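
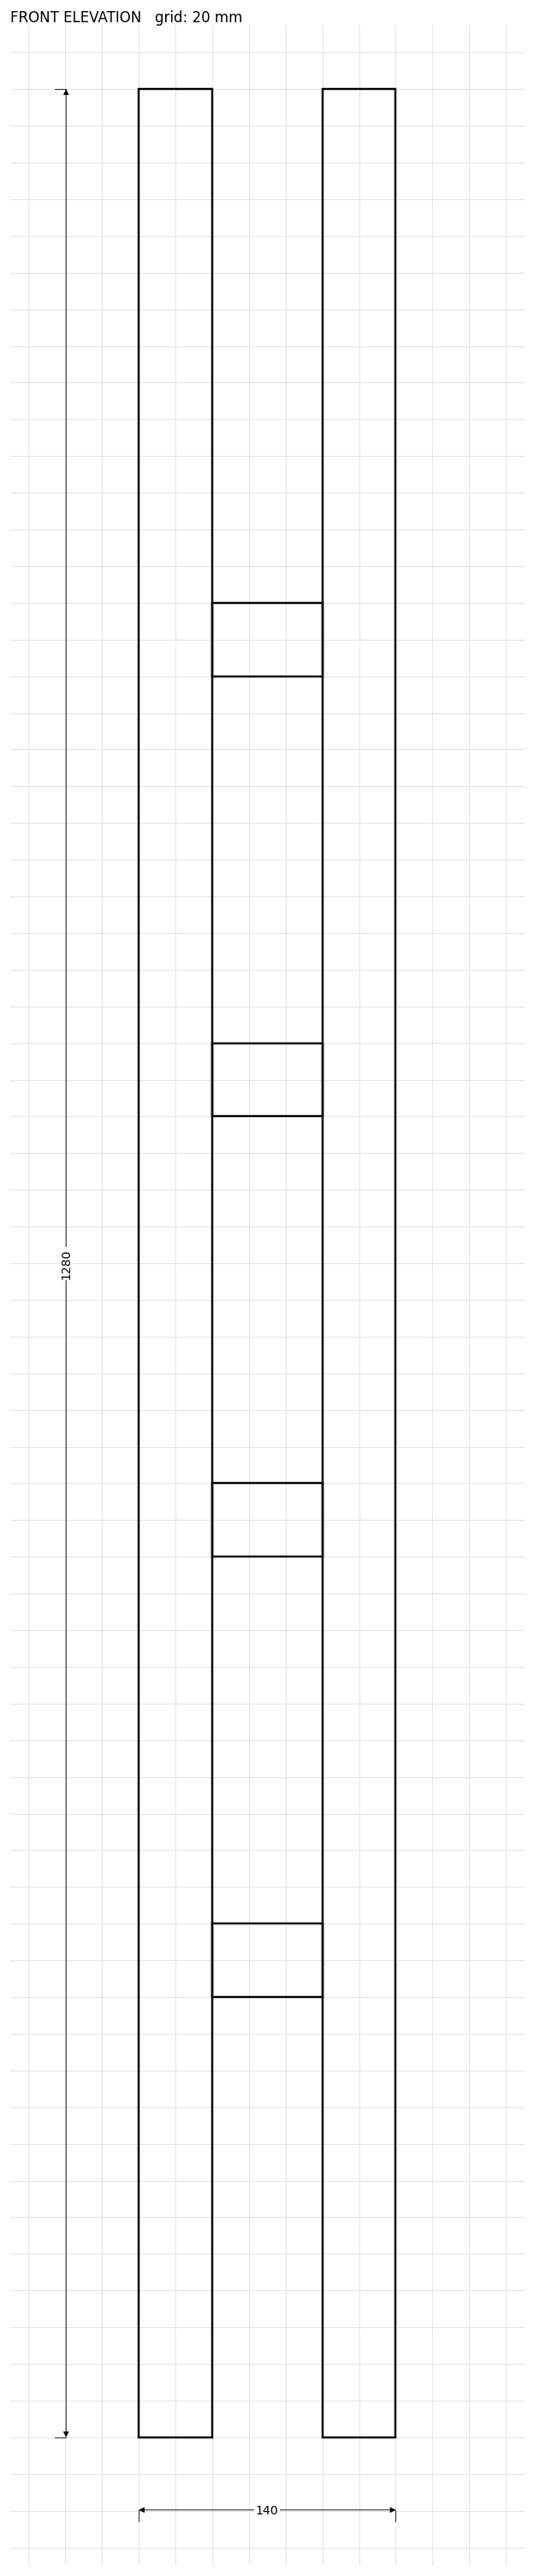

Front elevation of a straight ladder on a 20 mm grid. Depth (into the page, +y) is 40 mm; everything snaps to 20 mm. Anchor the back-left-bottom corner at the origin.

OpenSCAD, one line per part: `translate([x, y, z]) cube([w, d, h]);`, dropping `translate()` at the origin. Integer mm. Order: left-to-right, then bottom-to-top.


cube([40, 40, 1280]);
translate([40, 0, 240]) cube([60, 40, 40]);
translate([40, 0, 480]) cube([60, 40, 40]);
translate([40, 0, 720]) cube([60, 40, 40]);
translate([40, 0, 960]) cube([60, 40, 40]);
translate([100, 0, 0]) cube([40, 40, 1280]);


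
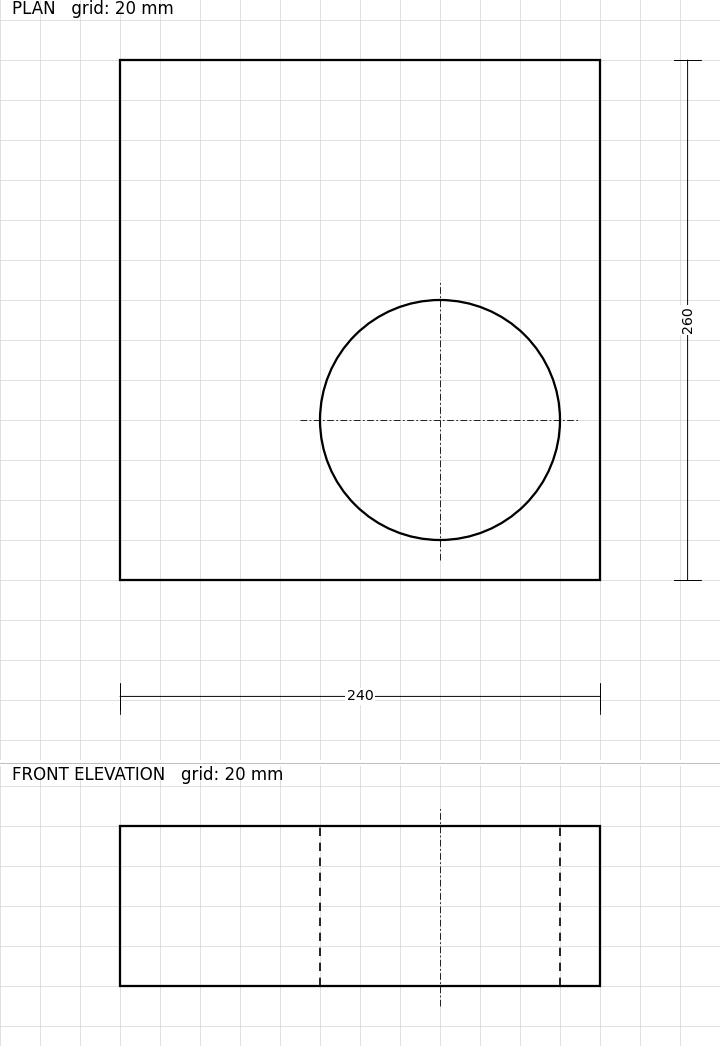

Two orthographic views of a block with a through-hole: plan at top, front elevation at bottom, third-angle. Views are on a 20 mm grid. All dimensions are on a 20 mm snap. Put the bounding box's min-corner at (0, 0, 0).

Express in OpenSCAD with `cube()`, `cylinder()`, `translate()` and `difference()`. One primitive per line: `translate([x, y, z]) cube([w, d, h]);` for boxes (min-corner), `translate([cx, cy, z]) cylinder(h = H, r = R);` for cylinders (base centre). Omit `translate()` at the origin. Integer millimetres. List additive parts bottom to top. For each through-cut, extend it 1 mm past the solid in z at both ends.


difference() {
  cube([240, 260, 80]);
  translate([160, 80, -1]) cylinder(h = 82, r = 60);
}


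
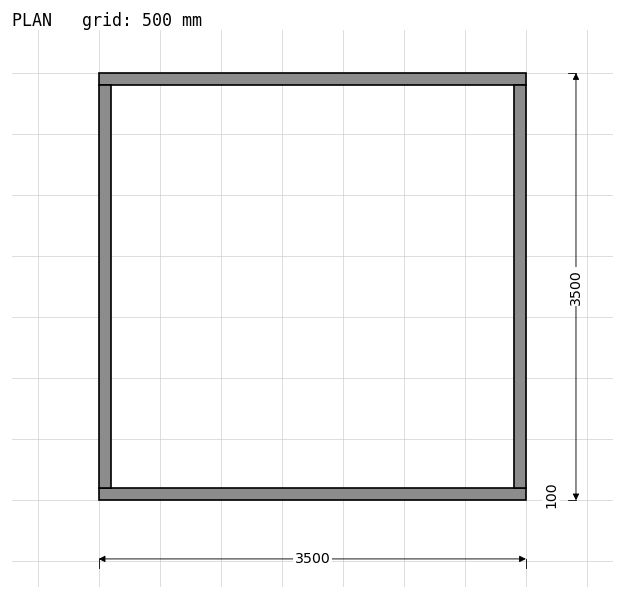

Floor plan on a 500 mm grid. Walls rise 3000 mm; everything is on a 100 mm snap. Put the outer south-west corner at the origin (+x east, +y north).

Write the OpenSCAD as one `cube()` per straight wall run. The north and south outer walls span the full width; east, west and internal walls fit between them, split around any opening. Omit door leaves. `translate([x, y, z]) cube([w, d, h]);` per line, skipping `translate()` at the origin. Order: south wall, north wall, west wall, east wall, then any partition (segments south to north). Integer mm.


cube([3500, 100, 3000]);
translate([0, 3400, 0]) cube([3500, 100, 3000]);
translate([0, 100, 0]) cube([100, 3300, 3000]);
translate([3400, 100, 0]) cube([100, 3300, 3000]);


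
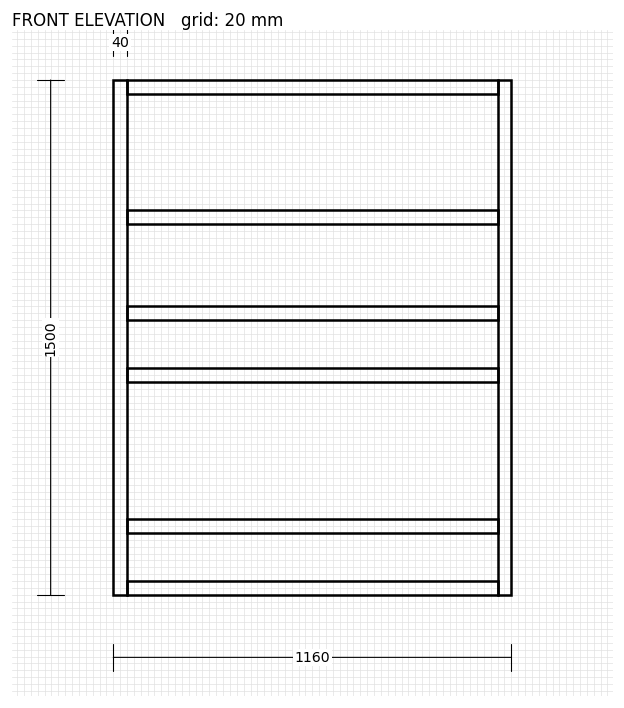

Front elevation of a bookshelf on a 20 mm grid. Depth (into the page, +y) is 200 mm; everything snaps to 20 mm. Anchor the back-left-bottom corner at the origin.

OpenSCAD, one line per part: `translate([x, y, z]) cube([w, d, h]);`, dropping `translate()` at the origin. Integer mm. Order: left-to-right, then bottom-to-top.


cube([40, 200, 1500]);
translate([40, 0, 0]) cube([1080, 200, 40]);
translate([40, 0, 180]) cube([1080, 200, 40]);
translate([40, 0, 620]) cube([1080, 200, 40]);
translate([40, 0, 800]) cube([1080, 200, 40]);
translate([40, 0, 1080]) cube([1080, 200, 40]);
translate([40, 0, 1460]) cube([1080, 200, 40]);
translate([1120, 0, 0]) cube([40, 200, 1500]);


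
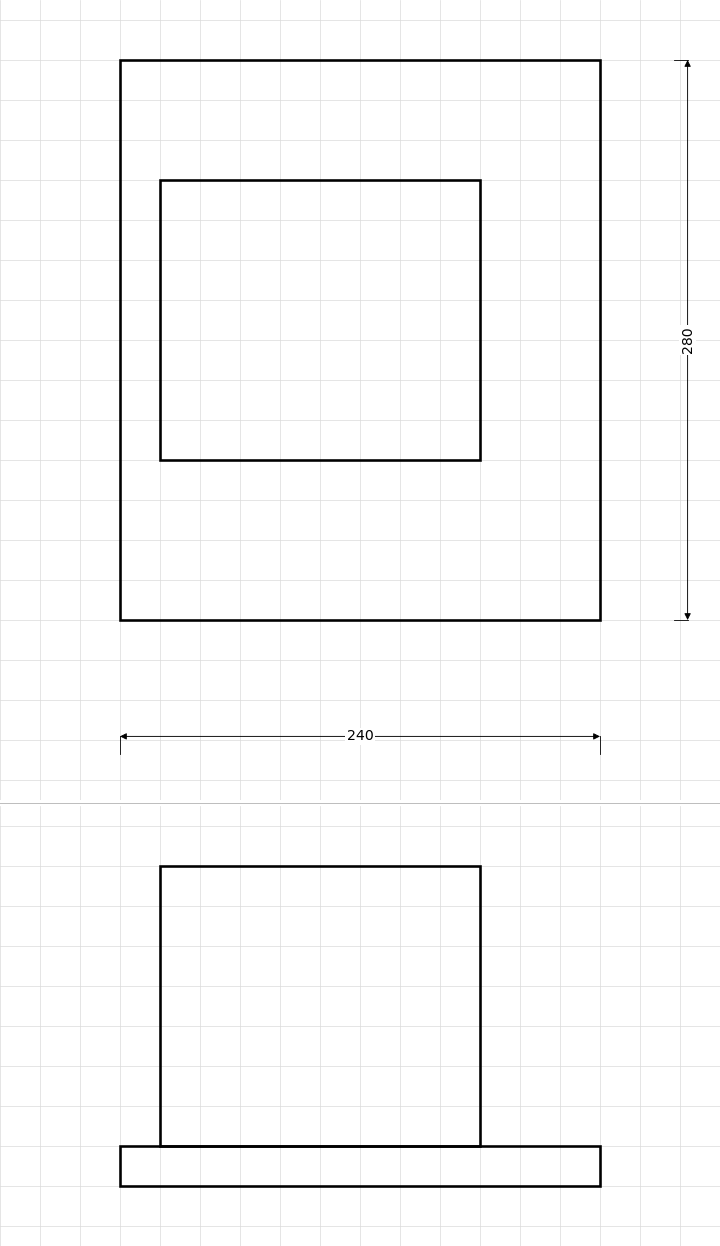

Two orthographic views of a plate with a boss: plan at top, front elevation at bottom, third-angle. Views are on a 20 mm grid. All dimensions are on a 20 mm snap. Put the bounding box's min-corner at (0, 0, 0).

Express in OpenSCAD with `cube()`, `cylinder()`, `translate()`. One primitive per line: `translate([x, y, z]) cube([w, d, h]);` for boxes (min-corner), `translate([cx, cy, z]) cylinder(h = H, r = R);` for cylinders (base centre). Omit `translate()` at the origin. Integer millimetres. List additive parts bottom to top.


cube([240, 280, 20]);
translate([20, 80, 20]) cube([160, 140, 140]);


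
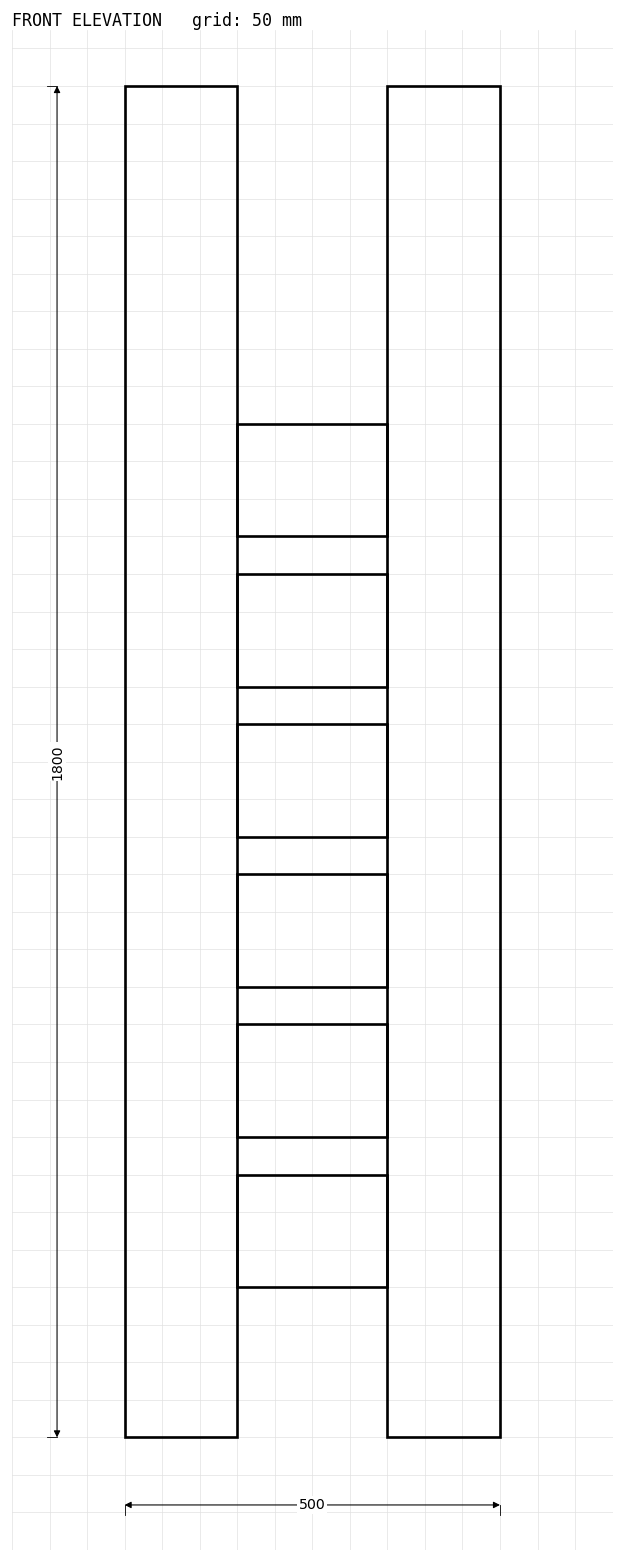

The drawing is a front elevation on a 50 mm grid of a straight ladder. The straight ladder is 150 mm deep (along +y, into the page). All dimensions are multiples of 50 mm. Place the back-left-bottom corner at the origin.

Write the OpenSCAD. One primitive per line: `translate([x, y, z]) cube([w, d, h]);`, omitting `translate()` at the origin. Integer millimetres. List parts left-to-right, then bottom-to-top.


cube([150, 150, 1800]);
translate([150, 0, 200]) cube([200, 150, 150]);
translate([150, 0, 400]) cube([200, 150, 150]);
translate([150, 0, 600]) cube([200, 150, 150]);
translate([150, 0, 800]) cube([200, 150, 150]);
translate([150, 0, 1000]) cube([200, 150, 150]);
translate([150, 0, 1200]) cube([200, 150, 150]);
translate([350, 0, 0]) cube([150, 150, 1800]);


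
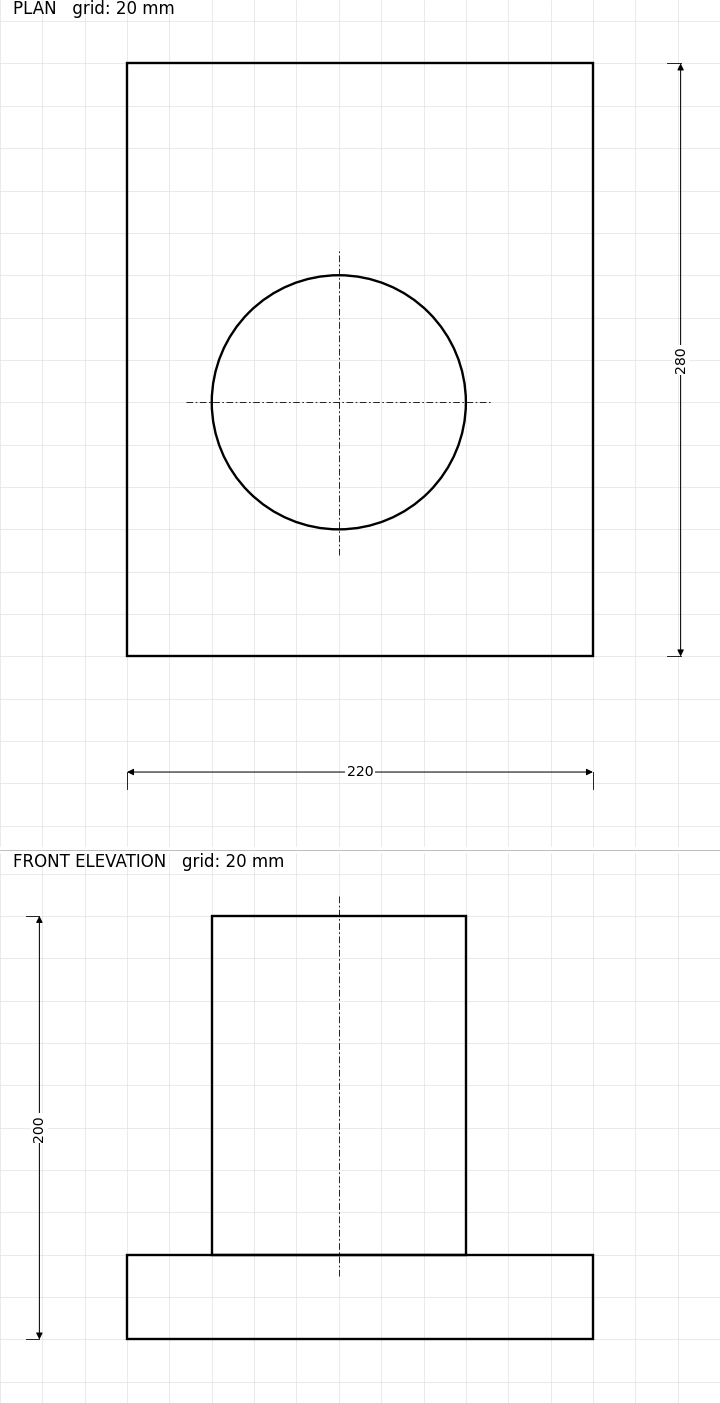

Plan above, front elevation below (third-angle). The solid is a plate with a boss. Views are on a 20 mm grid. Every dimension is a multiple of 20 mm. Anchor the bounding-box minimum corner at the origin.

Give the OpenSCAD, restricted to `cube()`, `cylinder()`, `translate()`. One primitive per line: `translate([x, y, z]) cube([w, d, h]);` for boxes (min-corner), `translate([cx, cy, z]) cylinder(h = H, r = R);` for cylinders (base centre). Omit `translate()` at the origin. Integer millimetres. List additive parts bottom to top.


cube([220, 280, 40]);
translate([100, 120, 40]) cylinder(h = 160, r = 60);


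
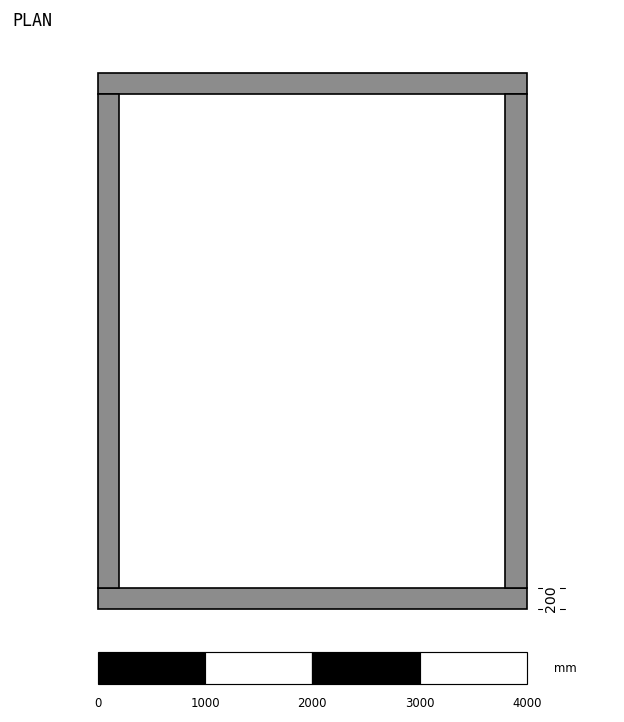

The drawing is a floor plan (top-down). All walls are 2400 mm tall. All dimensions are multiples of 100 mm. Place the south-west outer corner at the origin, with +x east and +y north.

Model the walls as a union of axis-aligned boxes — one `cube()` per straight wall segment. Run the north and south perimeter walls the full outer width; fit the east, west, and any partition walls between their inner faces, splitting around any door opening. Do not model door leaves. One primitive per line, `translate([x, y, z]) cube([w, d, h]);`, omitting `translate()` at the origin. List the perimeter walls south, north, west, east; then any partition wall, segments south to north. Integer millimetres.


cube([4000, 200, 2400]);
translate([0, 4800, 0]) cube([4000, 200, 2400]);
translate([0, 200, 0]) cube([200, 4600, 2400]);
translate([3800, 200, 0]) cube([200, 4600, 2400]);


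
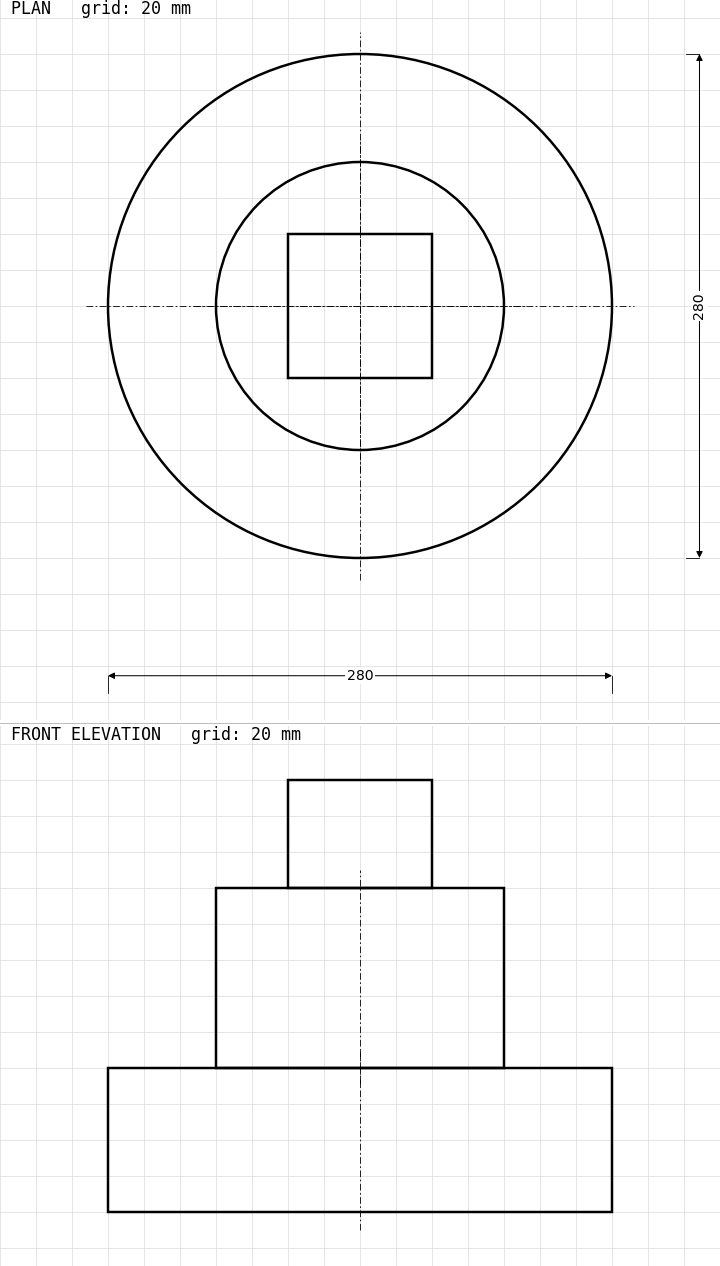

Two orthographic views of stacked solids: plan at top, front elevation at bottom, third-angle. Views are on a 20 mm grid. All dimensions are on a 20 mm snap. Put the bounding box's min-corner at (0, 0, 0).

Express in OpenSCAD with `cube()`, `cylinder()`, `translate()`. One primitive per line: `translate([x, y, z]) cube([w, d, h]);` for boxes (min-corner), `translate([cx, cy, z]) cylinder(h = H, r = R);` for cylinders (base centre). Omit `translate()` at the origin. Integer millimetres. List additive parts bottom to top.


translate([140, 140, 0]) cylinder(h = 80, r = 140);
translate([140, 140, 80]) cylinder(h = 100, r = 80);
translate([100, 100, 180]) cube([80, 80, 60]);


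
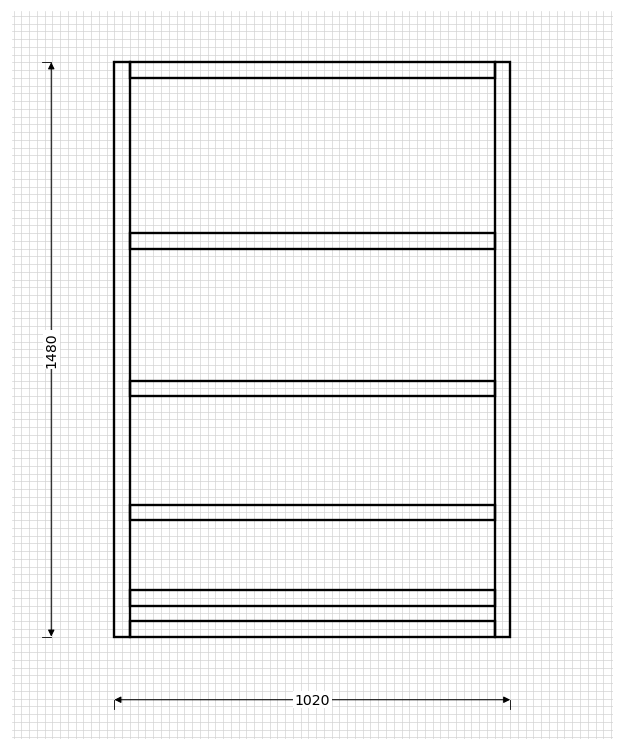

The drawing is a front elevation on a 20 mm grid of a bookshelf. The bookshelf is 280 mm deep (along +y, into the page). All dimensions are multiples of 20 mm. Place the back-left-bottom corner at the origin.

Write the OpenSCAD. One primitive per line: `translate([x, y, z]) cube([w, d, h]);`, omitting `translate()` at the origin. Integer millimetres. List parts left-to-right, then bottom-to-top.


cube([40, 280, 1480]);
translate([40, 0, 0]) cube([940, 280, 40]);
translate([40, 0, 80]) cube([940, 280, 40]);
translate([40, 0, 300]) cube([940, 280, 40]);
translate([40, 0, 620]) cube([940, 280, 40]);
translate([40, 0, 1000]) cube([940, 280, 40]);
translate([40, 0, 1440]) cube([940, 280, 40]);
translate([980, 0, 0]) cube([40, 280, 1480]);


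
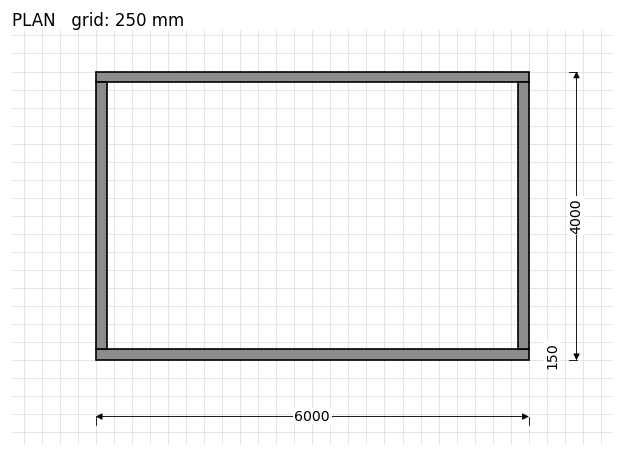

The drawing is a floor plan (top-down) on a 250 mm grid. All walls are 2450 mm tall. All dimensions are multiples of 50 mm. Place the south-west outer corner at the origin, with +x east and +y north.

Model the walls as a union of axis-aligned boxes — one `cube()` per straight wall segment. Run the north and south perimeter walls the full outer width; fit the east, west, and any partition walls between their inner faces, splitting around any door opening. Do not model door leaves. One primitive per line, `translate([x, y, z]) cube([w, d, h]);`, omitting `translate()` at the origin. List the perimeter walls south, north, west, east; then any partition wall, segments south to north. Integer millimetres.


cube([6000, 150, 2450]);
translate([0, 3850, 0]) cube([6000, 150, 2450]);
translate([0, 150, 0]) cube([150, 3700, 2450]);
translate([5850, 150, 0]) cube([150, 3700, 2450]);


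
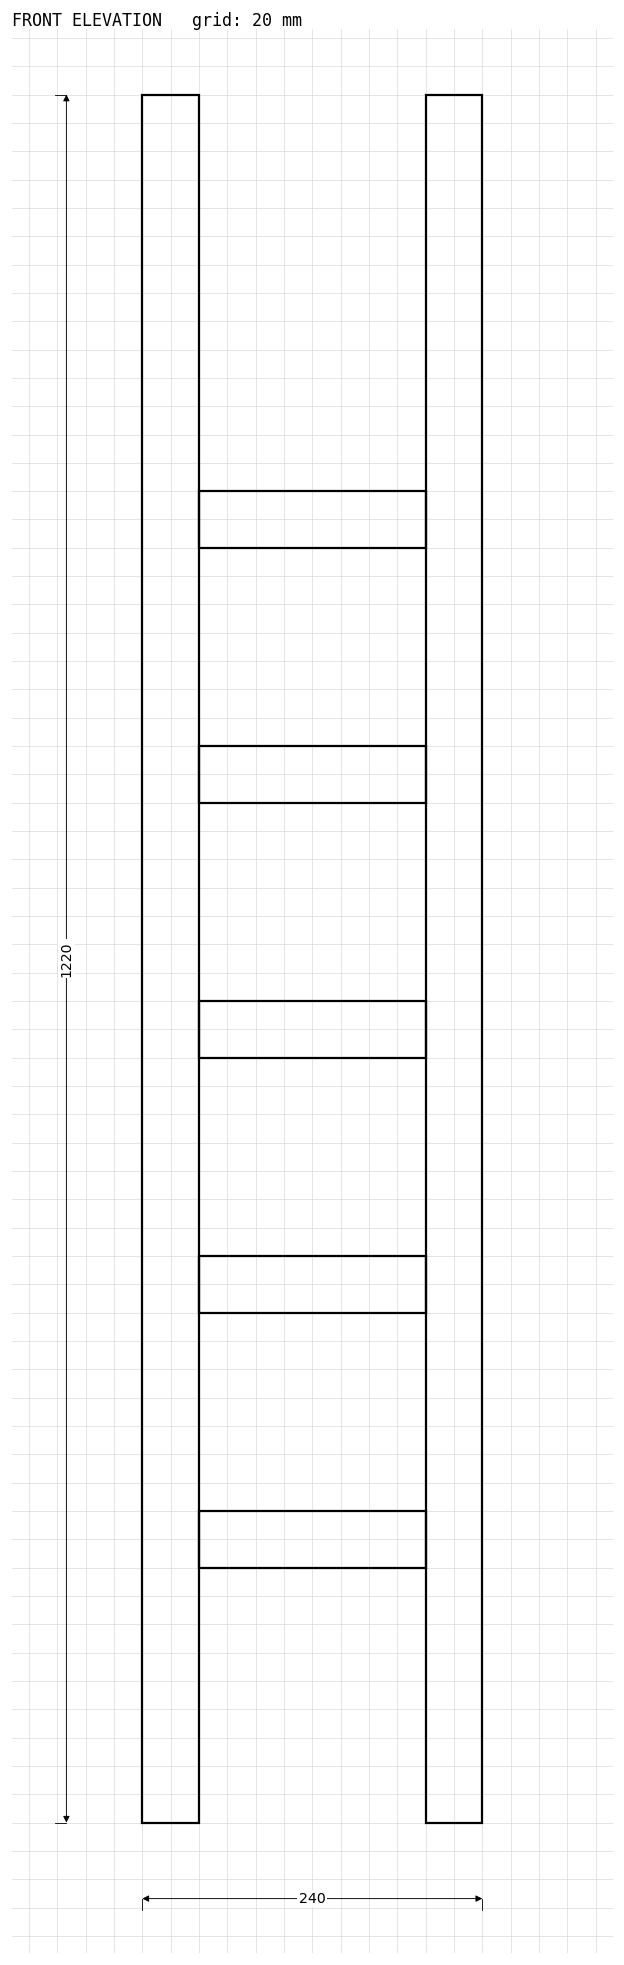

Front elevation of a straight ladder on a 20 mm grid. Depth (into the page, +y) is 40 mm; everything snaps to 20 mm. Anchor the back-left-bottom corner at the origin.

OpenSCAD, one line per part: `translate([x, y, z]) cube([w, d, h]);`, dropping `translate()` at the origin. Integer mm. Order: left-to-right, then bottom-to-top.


cube([40, 40, 1220]);
translate([40, 0, 180]) cube([160, 40, 40]);
translate([40, 0, 360]) cube([160, 40, 40]);
translate([40, 0, 540]) cube([160, 40, 40]);
translate([40, 0, 720]) cube([160, 40, 40]);
translate([40, 0, 900]) cube([160, 40, 40]);
translate([200, 0, 0]) cube([40, 40, 1220]);


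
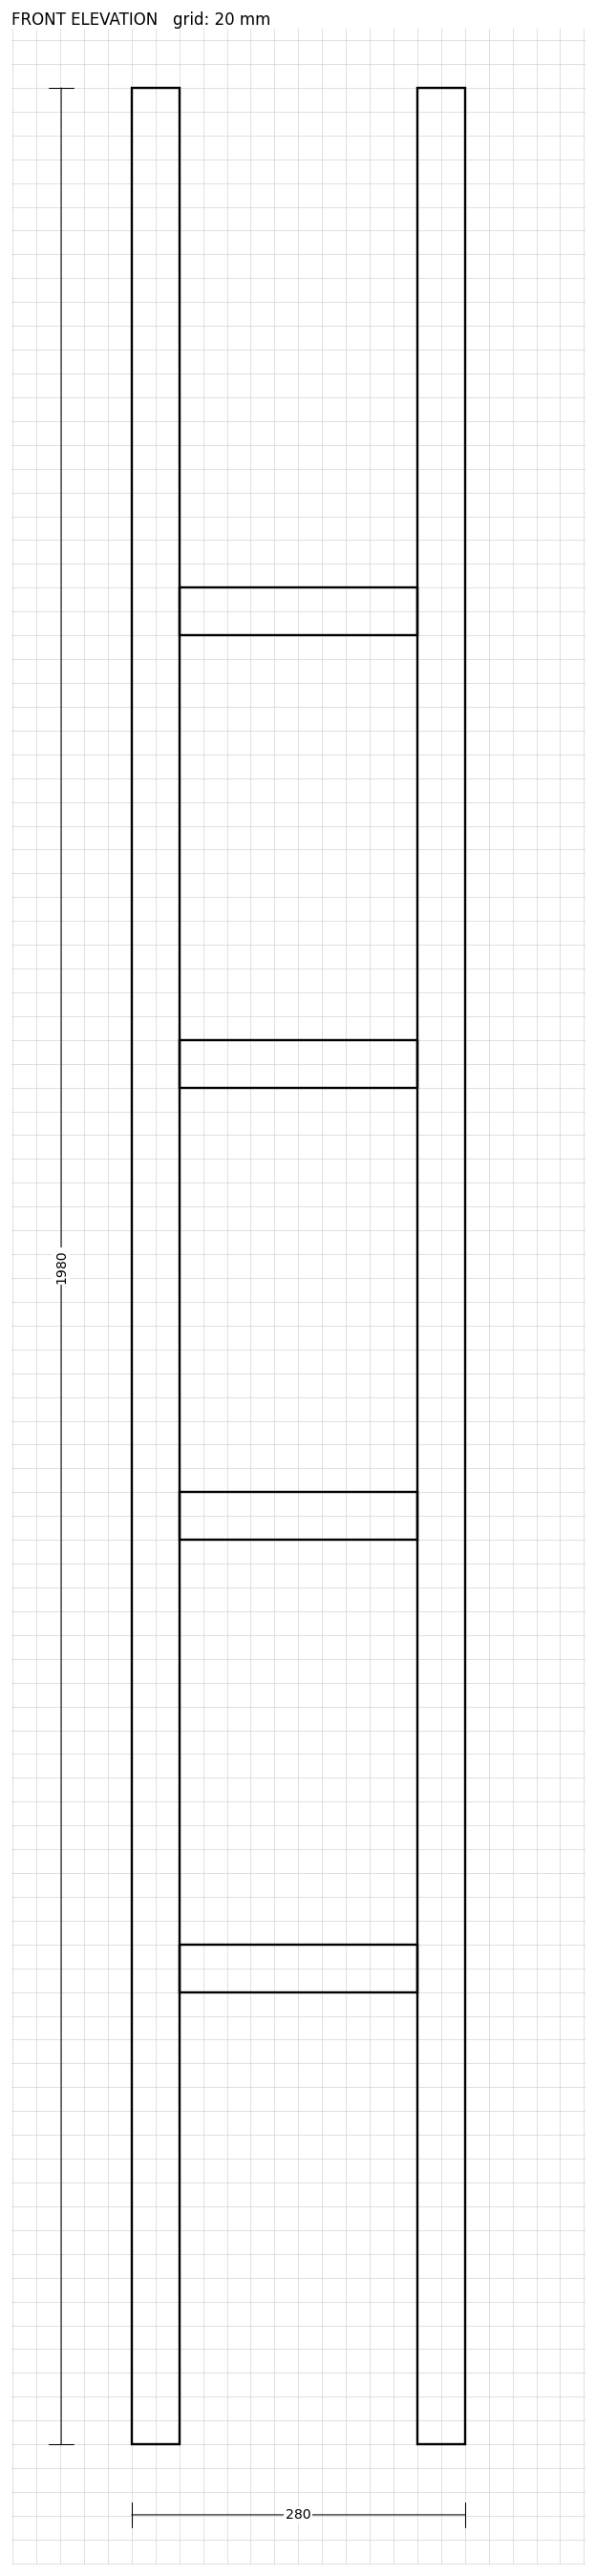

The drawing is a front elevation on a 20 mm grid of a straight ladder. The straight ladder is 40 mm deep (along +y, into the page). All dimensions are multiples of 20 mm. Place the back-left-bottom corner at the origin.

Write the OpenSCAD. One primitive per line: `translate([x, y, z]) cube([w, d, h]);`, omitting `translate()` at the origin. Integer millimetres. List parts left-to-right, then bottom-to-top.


cube([40, 40, 1980]);
translate([40, 0, 380]) cube([200, 40, 40]);
translate([40, 0, 760]) cube([200, 40, 40]);
translate([40, 0, 1140]) cube([200, 40, 40]);
translate([40, 0, 1520]) cube([200, 40, 40]);
translate([240, 0, 0]) cube([40, 40, 1980]);


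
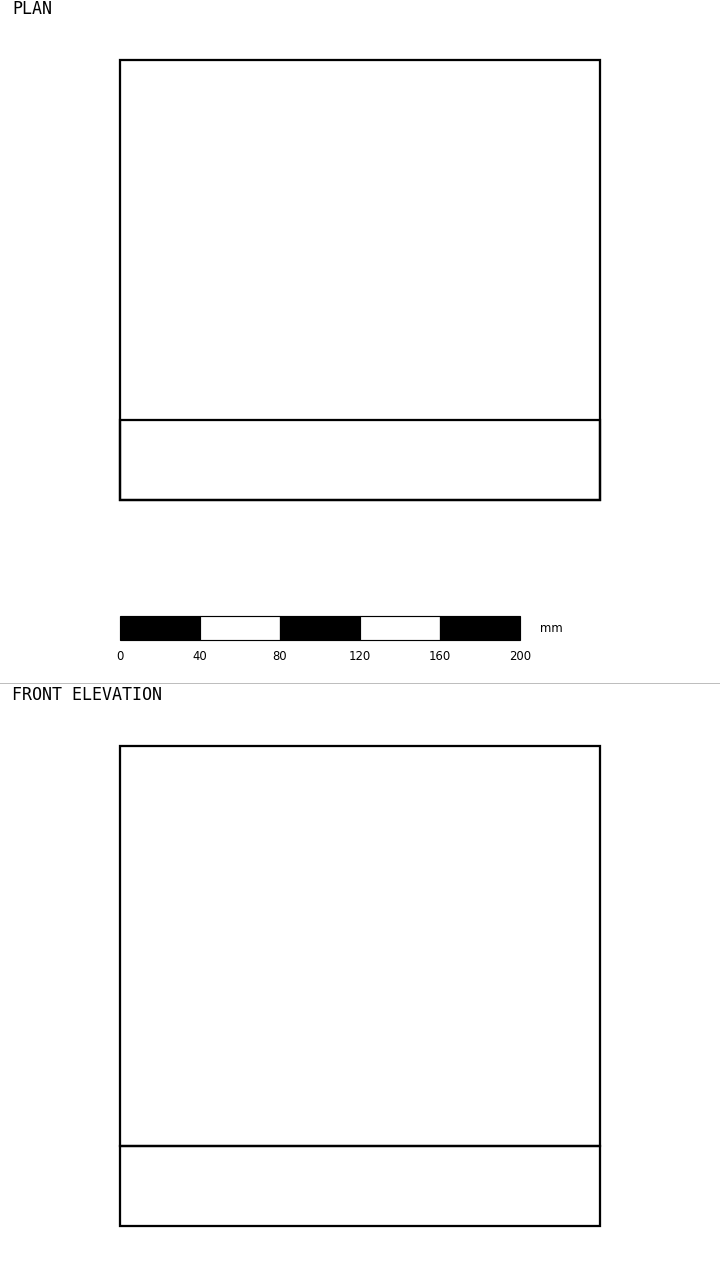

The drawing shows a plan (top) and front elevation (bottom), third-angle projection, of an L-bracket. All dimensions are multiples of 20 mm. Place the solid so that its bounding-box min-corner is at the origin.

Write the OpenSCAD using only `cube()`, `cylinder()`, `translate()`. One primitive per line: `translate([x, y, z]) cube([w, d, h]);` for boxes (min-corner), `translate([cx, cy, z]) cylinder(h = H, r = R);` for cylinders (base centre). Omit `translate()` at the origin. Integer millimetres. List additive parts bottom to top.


cube([240, 220, 40]);
translate([0, 0, 40]) cube([240, 40, 200]);


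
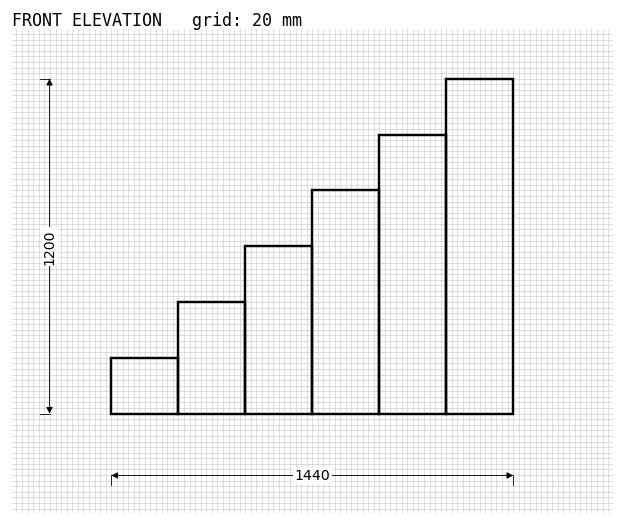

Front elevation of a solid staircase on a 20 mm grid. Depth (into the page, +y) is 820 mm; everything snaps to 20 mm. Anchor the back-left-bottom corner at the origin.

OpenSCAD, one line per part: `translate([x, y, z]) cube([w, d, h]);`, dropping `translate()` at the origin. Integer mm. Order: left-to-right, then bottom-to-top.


cube([240, 820, 200]);
translate([240, 0, 0]) cube([240, 820, 400]);
translate([480, 0, 0]) cube([240, 820, 600]);
translate([720, 0, 0]) cube([240, 820, 800]);
translate([960, 0, 0]) cube([240, 820, 1000]);
translate([1200, 0, 0]) cube([240, 820, 1200]);


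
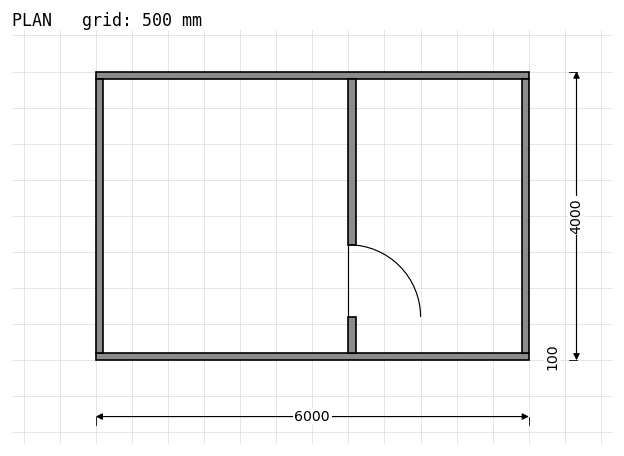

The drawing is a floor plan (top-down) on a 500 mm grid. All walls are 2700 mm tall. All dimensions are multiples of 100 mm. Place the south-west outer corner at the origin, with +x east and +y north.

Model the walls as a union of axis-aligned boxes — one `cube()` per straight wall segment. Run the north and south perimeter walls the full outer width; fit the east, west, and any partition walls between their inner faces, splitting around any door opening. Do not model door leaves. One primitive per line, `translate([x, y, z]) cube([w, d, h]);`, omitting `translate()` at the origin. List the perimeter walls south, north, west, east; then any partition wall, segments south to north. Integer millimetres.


cube([6000, 100, 2700]);
translate([0, 3900, 0]) cube([6000, 100, 2700]);
translate([0, 100, 0]) cube([100, 3800, 2700]);
translate([5900, 100, 0]) cube([100, 3800, 2700]);
translate([3500, 100, 0]) cube([100, 500, 2700]);
translate([3500, 1600, 0]) cube([100, 2300, 2700]);


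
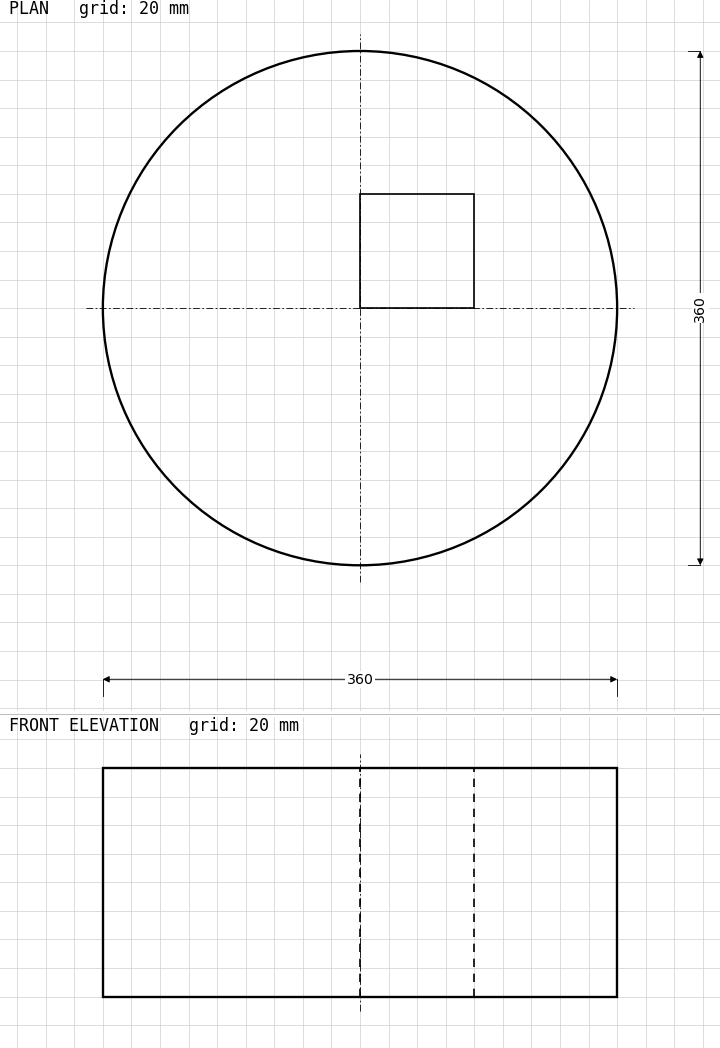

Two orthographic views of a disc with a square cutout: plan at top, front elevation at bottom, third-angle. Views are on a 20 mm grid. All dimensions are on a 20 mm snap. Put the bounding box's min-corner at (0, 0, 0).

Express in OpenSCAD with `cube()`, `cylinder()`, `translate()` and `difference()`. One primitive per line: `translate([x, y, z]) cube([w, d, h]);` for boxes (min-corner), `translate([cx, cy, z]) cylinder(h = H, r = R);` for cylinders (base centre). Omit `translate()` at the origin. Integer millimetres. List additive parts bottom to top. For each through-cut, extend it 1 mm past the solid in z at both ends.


difference() {
  translate([180, 180, 0]) cylinder(h = 160, r = 180);
  translate([180, 180, -1]) cube([80, 80, 162]);
}


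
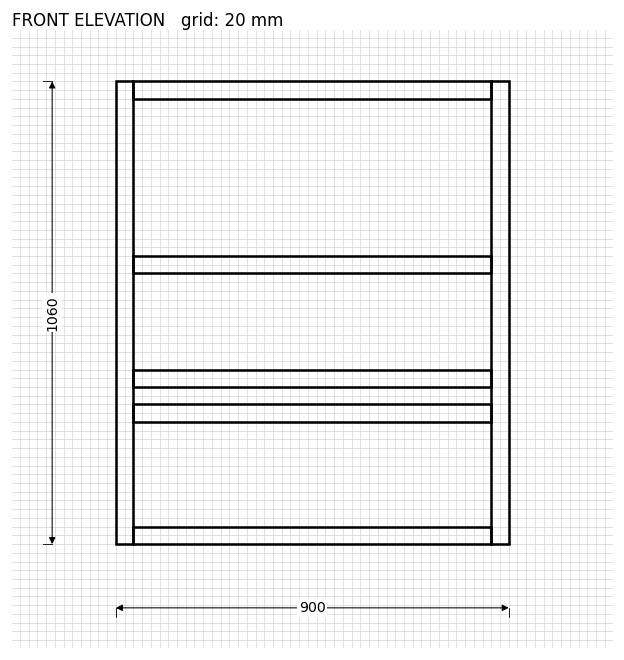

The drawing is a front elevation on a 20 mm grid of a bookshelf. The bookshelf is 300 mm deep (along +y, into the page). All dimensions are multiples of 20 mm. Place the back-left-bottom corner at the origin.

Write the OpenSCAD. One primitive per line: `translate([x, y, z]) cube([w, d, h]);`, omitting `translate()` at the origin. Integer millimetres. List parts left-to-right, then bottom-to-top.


cube([40, 300, 1060]);
translate([40, 0, 0]) cube([820, 300, 40]);
translate([40, 0, 280]) cube([820, 300, 40]);
translate([40, 0, 360]) cube([820, 300, 40]);
translate([40, 0, 620]) cube([820, 300, 40]);
translate([40, 0, 1020]) cube([820, 300, 40]);
translate([860, 0, 0]) cube([40, 300, 1060]);


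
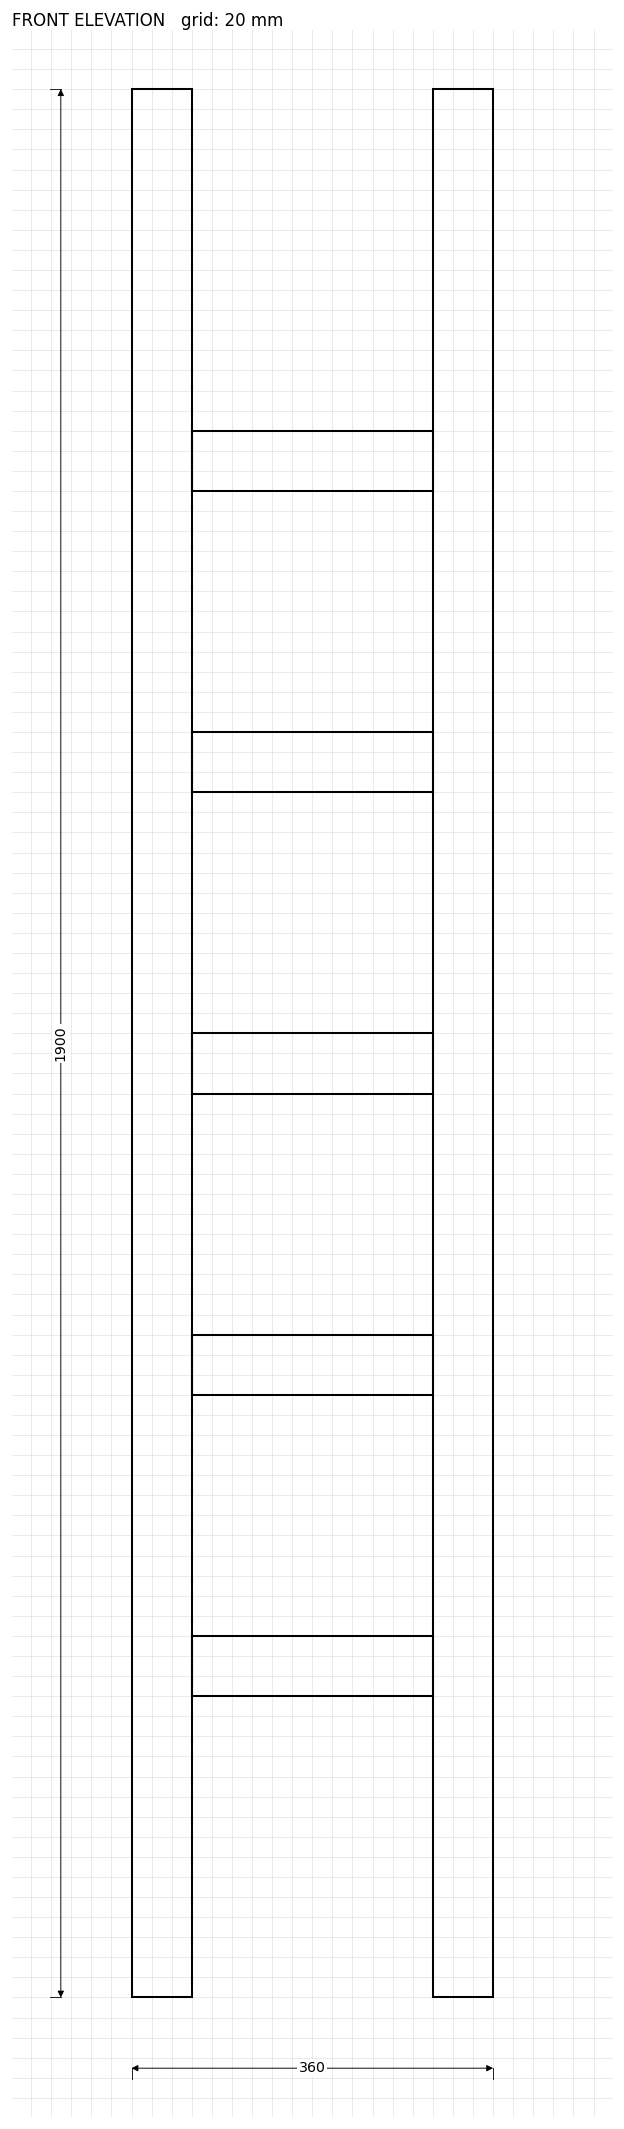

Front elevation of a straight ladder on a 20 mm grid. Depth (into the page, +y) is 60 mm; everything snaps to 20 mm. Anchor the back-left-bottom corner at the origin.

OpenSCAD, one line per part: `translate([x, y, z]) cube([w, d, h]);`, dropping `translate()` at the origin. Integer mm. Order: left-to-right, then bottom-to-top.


cube([60, 60, 1900]);
translate([60, 0, 300]) cube([240, 60, 60]);
translate([60, 0, 600]) cube([240, 60, 60]);
translate([60, 0, 900]) cube([240, 60, 60]);
translate([60, 0, 1200]) cube([240, 60, 60]);
translate([60, 0, 1500]) cube([240, 60, 60]);
translate([300, 0, 0]) cube([60, 60, 1900]);


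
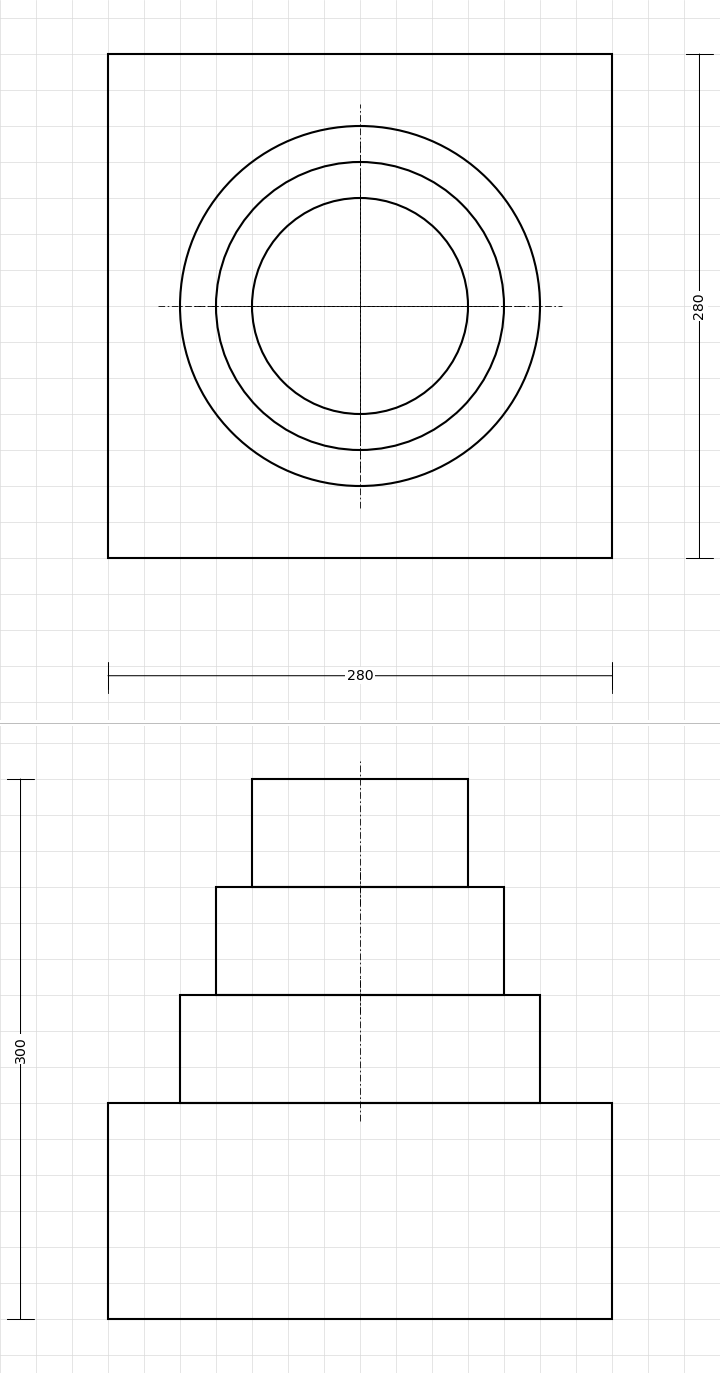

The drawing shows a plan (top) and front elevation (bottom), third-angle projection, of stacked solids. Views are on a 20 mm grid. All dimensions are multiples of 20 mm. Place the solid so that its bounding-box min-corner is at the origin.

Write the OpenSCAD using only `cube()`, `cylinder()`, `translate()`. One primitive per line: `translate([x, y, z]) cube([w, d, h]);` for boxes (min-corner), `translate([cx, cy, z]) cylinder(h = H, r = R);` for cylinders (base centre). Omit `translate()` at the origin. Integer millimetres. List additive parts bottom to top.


cube([280, 280, 120]);
translate([140, 140, 120]) cylinder(h = 60, r = 100);
translate([140, 140, 180]) cylinder(h = 60, r = 80);
translate([140, 140, 240]) cylinder(h = 60, r = 60);


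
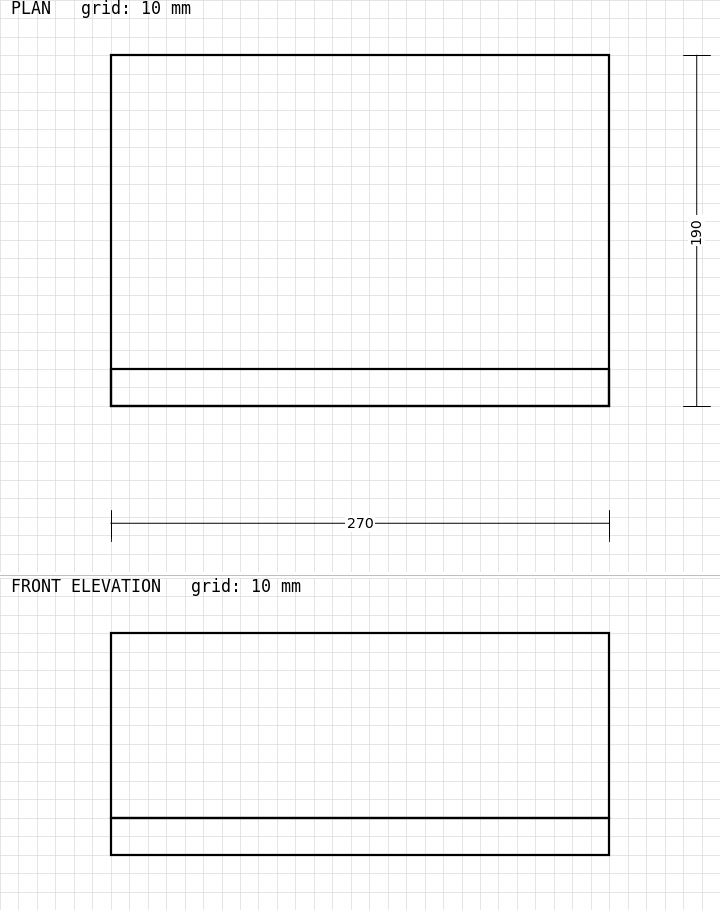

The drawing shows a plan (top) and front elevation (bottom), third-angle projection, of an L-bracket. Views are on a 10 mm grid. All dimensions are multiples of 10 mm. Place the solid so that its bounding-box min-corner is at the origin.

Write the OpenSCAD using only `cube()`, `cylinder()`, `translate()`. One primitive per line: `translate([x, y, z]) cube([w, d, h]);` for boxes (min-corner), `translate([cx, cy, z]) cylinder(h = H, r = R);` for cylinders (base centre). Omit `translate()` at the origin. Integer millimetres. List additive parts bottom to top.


cube([270, 190, 20]);
translate([0, 0, 20]) cube([270, 20, 100]);


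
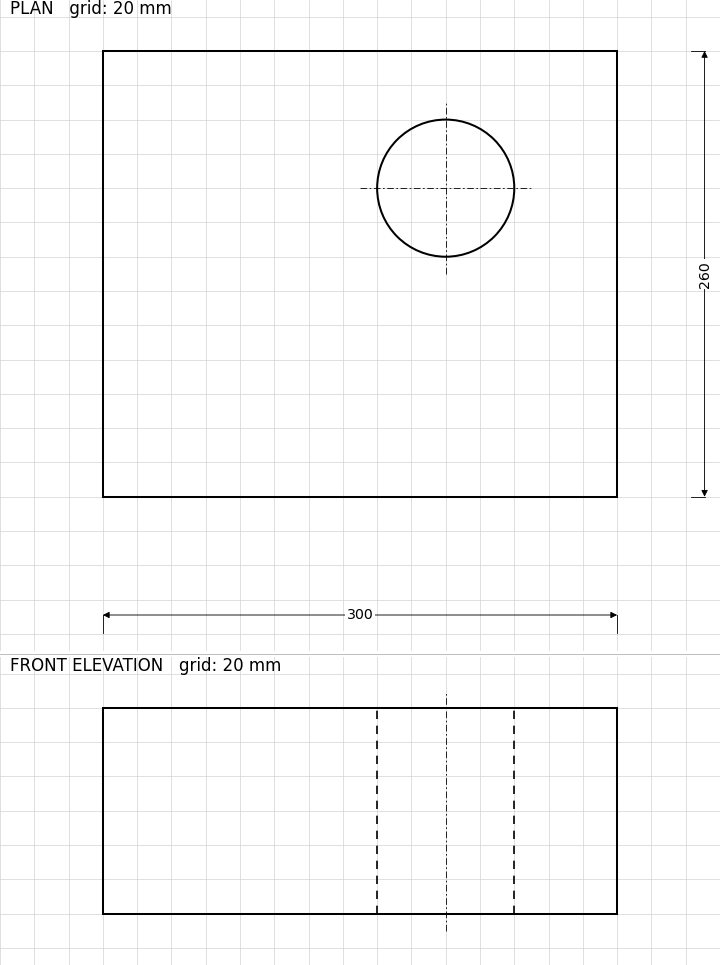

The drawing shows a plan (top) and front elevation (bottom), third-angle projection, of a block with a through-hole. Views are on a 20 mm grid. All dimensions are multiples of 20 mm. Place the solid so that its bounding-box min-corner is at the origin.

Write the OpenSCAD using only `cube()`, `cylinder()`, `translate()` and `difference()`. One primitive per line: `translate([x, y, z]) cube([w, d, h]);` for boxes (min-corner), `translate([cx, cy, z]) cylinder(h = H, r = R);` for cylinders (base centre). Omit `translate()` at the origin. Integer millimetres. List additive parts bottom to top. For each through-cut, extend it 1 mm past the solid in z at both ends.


difference() {
  cube([300, 260, 120]);
  translate([200, 180, -1]) cylinder(h = 122, r = 40);
}


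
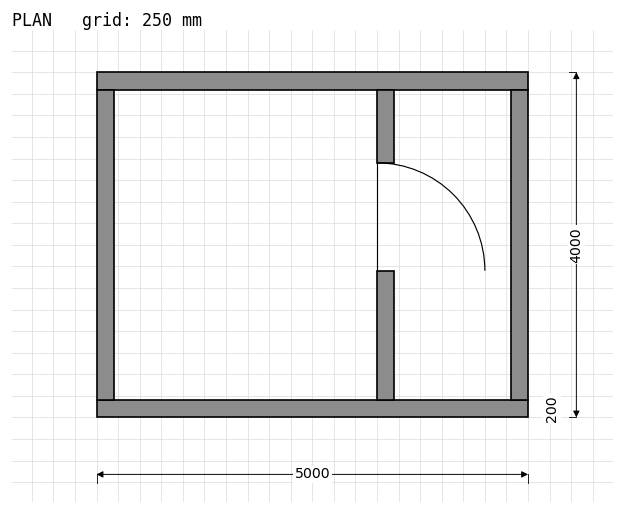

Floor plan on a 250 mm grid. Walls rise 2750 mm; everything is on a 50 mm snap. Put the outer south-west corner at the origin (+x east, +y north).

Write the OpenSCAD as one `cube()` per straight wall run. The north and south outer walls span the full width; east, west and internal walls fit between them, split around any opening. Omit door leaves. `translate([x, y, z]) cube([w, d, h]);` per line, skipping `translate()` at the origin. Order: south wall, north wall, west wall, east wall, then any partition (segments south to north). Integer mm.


cube([5000, 200, 2750]);
translate([0, 3800, 0]) cube([5000, 200, 2750]);
translate([0, 200, 0]) cube([200, 3600, 2750]);
translate([4800, 200, 0]) cube([200, 3600, 2750]);
translate([3250, 200, 0]) cube([200, 1500, 2750]);
translate([3250, 2950, 0]) cube([200, 850, 2750]);


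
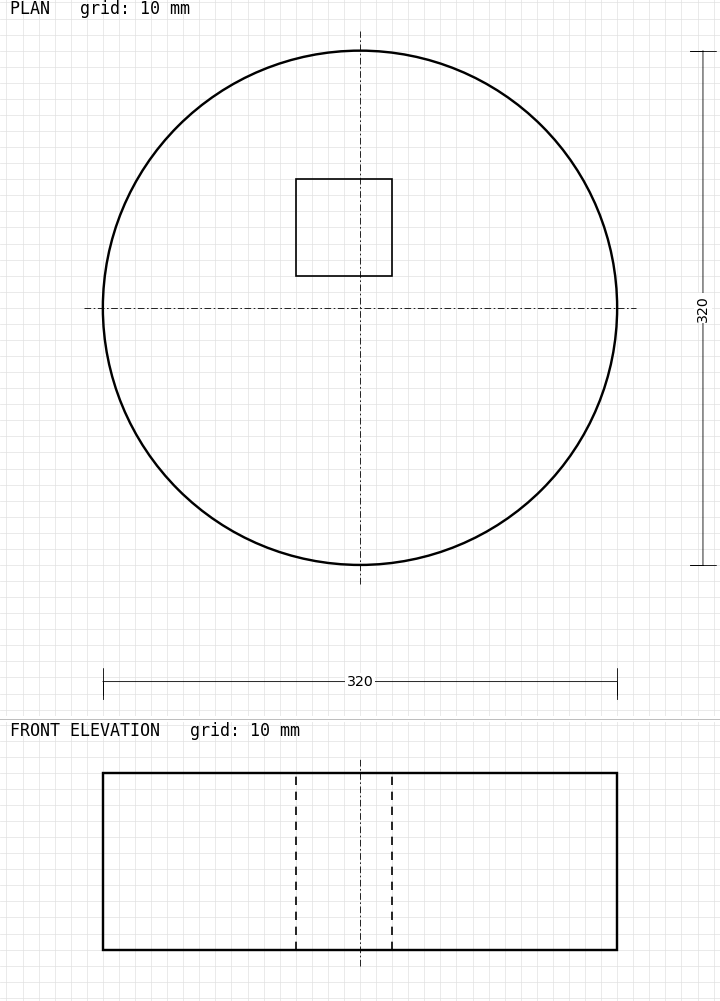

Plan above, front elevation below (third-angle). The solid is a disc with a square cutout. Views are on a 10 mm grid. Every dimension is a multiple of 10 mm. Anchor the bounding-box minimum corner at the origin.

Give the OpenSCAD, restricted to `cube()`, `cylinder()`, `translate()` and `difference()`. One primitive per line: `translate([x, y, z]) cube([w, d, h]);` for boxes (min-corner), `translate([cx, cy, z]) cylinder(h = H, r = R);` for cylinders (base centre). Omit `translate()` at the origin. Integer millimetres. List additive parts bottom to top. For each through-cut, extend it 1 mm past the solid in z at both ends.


difference() {
  translate([160, 160, 0]) cylinder(h = 110, r = 160);
  translate([120, 180, -1]) cube([60, 60, 112]);
}


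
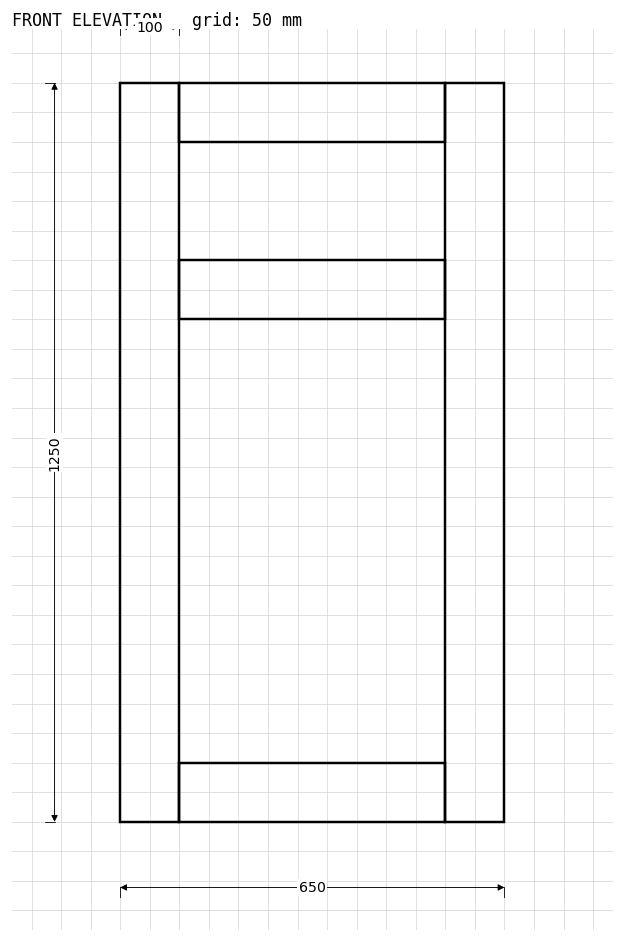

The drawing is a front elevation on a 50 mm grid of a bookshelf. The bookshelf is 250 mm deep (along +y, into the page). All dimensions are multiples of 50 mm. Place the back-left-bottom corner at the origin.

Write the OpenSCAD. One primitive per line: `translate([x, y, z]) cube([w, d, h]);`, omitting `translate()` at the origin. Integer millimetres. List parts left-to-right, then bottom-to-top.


cube([100, 250, 1250]);
translate([100, 0, 0]) cube([450, 250, 100]);
translate([100, 0, 850]) cube([450, 250, 100]);
translate([100, 0, 1150]) cube([450, 250, 100]);
translate([550, 0, 0]) cube([100, 250, 1250]);


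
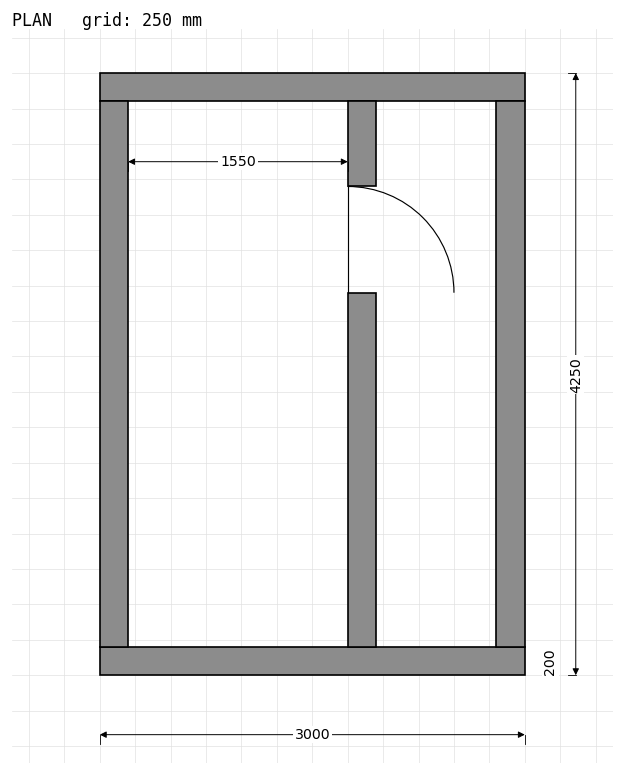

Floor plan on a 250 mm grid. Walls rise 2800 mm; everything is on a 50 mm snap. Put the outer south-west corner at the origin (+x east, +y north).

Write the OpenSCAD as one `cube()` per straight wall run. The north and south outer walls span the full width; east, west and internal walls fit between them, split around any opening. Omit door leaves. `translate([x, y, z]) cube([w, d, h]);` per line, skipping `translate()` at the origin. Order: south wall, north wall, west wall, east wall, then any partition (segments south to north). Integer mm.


cube([3000, 200, 2800]);
translate([0, 4050, 0]) cube([3000, 200, 2800]);
translate([0, 200, 0]) cube([200, 3850, 2800]);
translate([2800, 200, 0]) cube([200, 3850, 2800]);
translate([1750, 200, 0]) cube([200, 2500, 2800]);
translate([1750, 3450, 0]) cube([200, 600, 2800]);


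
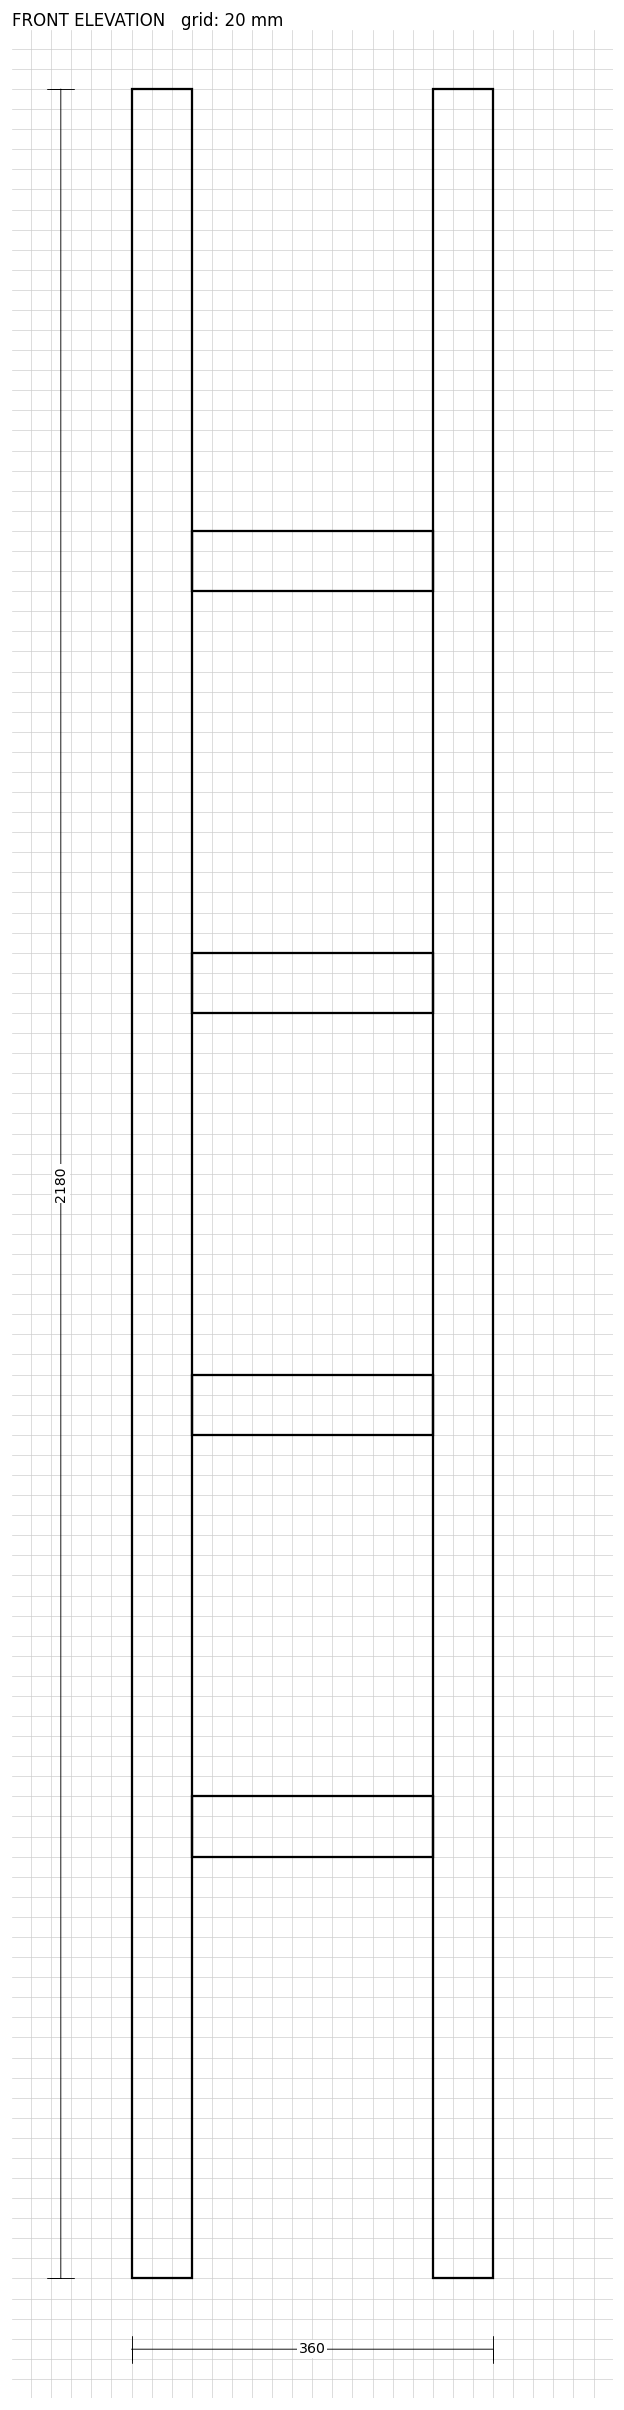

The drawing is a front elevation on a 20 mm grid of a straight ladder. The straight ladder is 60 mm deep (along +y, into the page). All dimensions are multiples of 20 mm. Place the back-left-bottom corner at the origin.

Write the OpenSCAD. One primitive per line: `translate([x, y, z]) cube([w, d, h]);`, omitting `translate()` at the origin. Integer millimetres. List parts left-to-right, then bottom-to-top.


cube([60, 60, 2180]);
translate([60, 0, 420]) cube([240, 60, 60]);
translate([60, 0, 840]) cube([240, 60, 60]);
translate([60, 0, 1260]) cube([240, 60, 60]);
translate([60, 0, 1680]) cube([240, 60, 60]);
translate([300, 0, 0]) cube([60, 60, 2180]);


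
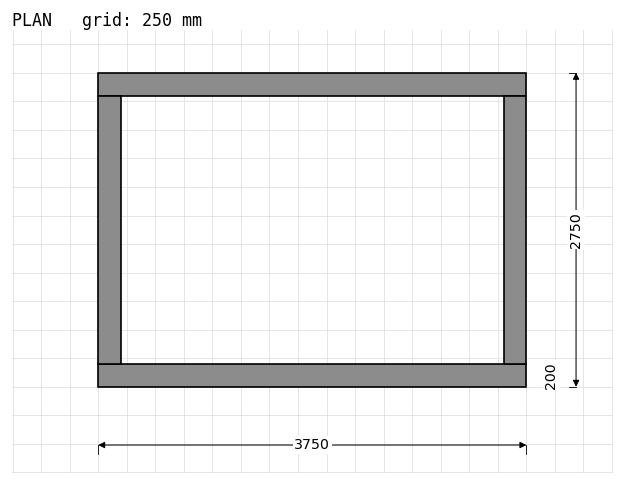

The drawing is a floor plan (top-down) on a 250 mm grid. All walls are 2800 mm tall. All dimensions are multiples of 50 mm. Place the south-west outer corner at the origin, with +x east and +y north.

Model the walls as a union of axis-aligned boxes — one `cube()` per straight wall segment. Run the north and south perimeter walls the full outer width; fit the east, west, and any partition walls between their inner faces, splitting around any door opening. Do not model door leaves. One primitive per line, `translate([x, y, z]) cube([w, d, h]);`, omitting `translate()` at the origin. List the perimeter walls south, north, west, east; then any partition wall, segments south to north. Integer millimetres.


cube([3750, 200, 2800]);
translate([0, 2550, 0]) cube([3750, 200, 2800]);
translate([0, 200, 0]) cube([200, 2350, 2800]);
translate([3550, 200, 0]) cube([200, 2350, 2800]);


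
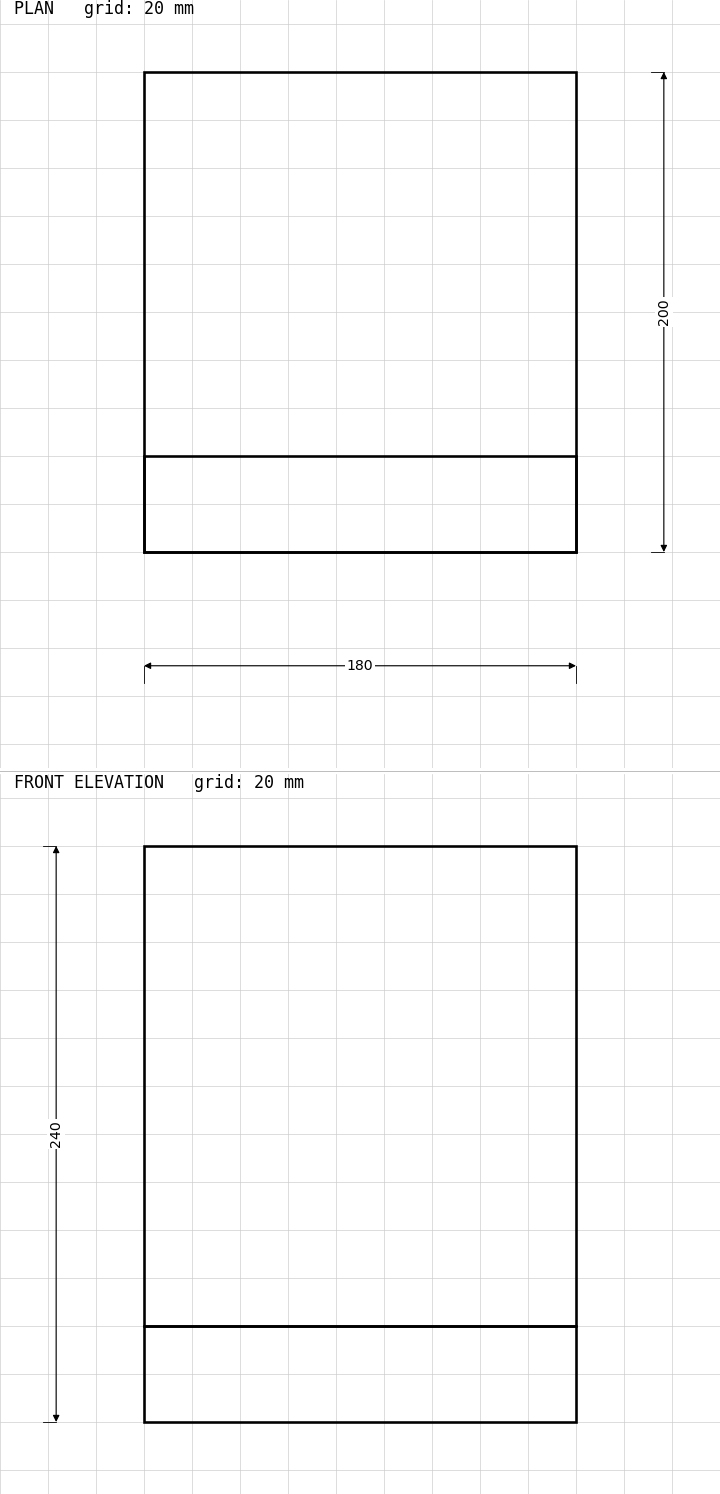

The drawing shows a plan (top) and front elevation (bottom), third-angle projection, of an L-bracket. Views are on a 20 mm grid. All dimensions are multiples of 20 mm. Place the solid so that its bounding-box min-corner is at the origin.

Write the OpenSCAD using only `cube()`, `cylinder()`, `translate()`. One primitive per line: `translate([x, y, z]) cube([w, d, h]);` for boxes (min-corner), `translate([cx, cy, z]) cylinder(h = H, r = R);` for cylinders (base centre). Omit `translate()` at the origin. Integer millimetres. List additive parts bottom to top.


cube([180, 200, 40]);
translate([0, 0, 40]) cube([180, 40, 200]);


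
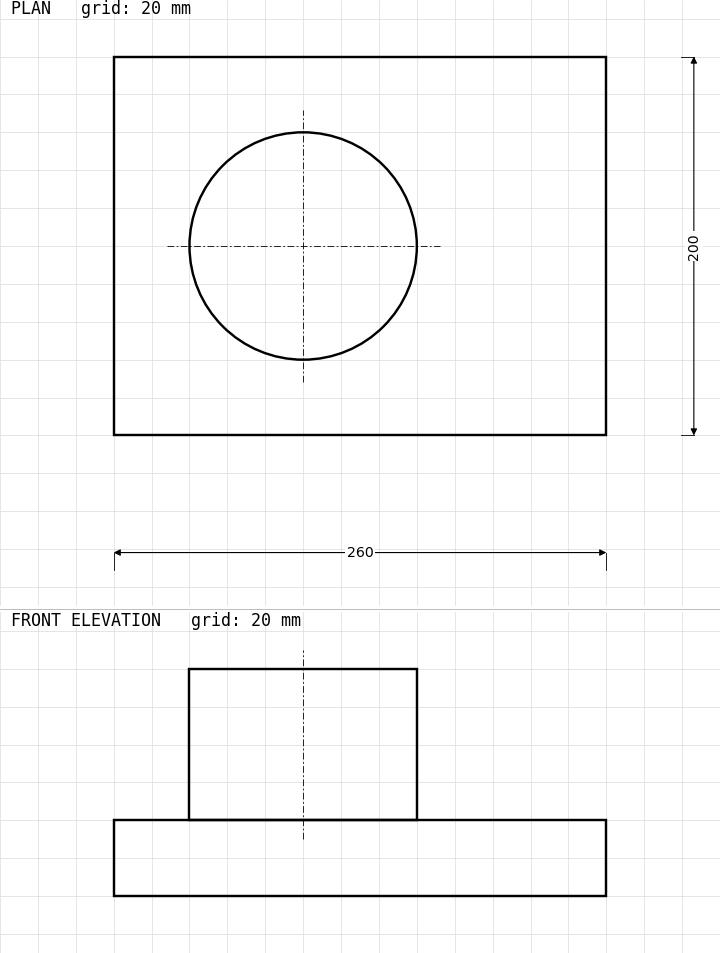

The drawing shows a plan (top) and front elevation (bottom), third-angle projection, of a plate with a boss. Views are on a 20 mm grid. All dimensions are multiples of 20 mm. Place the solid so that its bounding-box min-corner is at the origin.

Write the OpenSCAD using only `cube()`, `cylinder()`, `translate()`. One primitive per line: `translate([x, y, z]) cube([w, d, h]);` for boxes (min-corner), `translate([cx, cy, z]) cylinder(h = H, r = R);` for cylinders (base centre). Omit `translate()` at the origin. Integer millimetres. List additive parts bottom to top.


cube([260, 200, 40]);
translate([100, 100, 40]) cylinder(h = 80, r = 60);


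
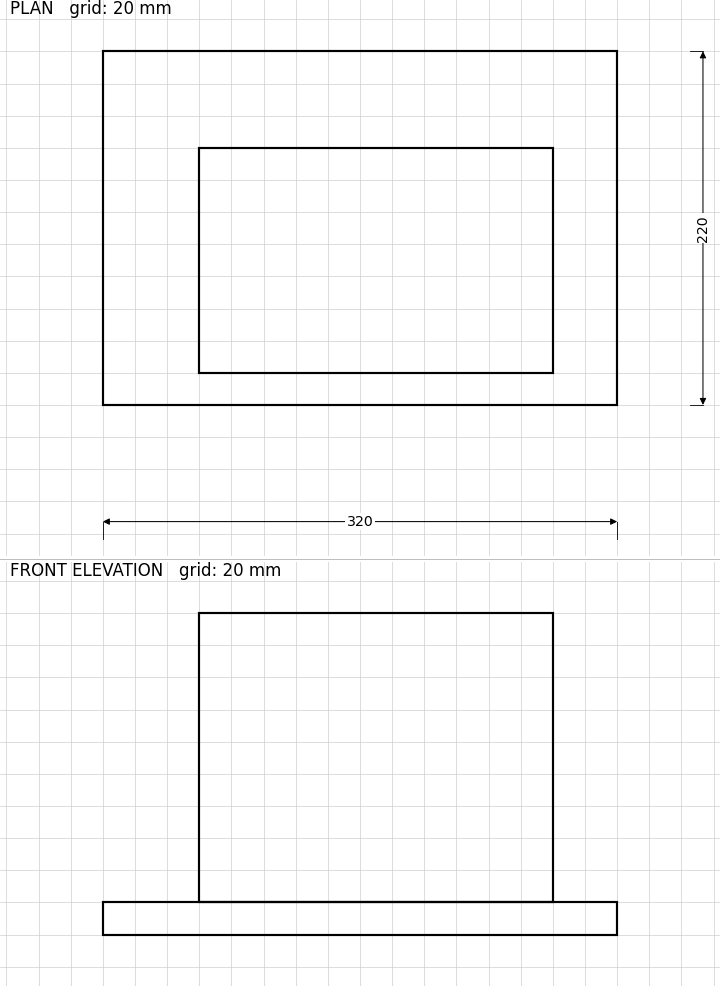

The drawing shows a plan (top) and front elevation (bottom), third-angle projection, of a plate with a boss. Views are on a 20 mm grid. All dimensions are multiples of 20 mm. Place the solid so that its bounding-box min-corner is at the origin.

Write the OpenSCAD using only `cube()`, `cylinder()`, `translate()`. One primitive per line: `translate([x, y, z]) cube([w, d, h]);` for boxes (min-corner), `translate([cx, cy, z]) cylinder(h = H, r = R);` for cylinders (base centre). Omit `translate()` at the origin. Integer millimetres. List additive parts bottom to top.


cube([320, 220, 20]);
translate([60, 20, 20]) cube([220, 140, 180]);
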